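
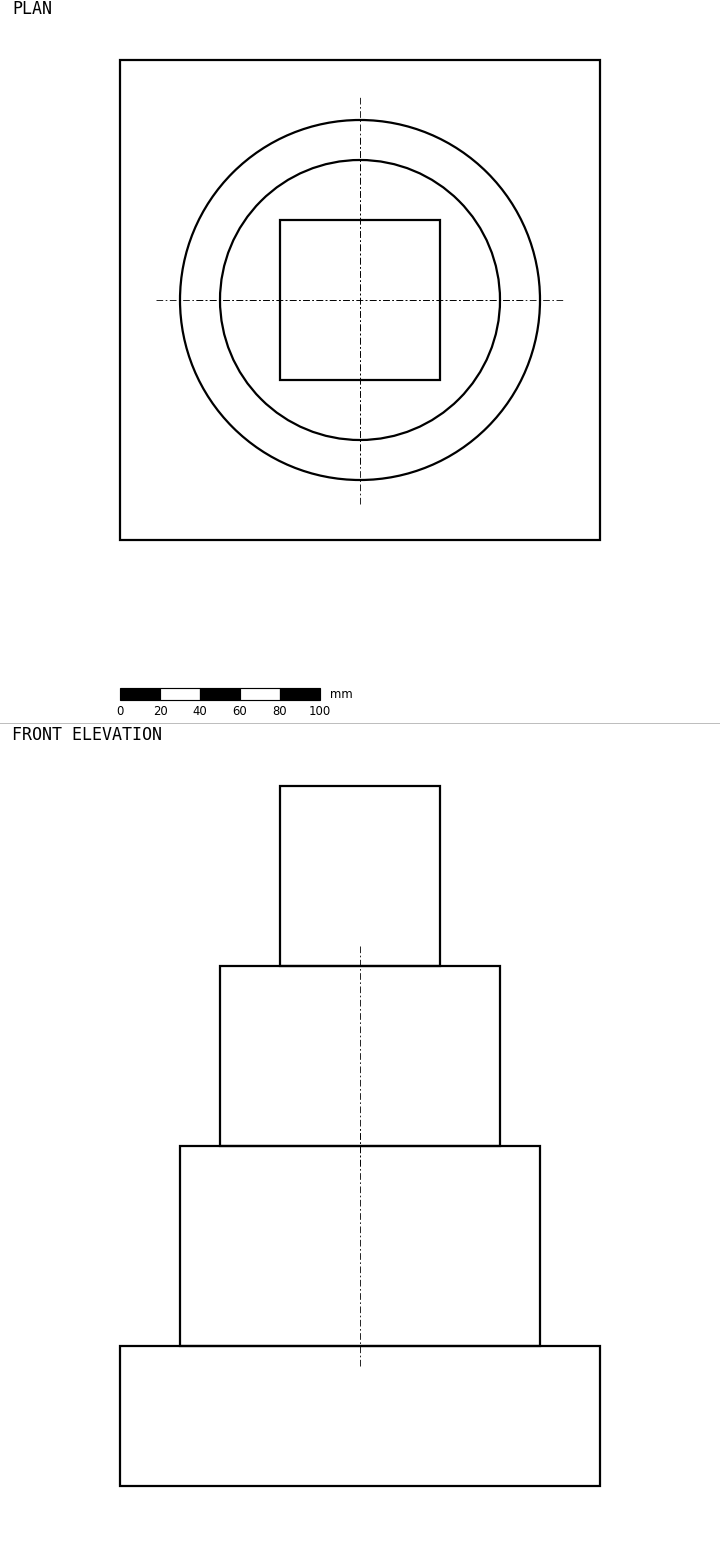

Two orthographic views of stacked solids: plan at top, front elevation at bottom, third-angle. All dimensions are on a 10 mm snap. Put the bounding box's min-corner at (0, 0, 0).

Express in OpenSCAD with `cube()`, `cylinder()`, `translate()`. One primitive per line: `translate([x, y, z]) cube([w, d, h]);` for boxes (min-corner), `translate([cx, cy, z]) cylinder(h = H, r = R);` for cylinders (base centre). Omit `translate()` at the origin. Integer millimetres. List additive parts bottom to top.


cube([240, 240, 70]);
translate([120, 120, 70]) cylinder(h = 100, r = 90);
translate([120, 120, 170]) cylinder(h = 90, r = 70);
translate([80, 80, 260]) cube([80, 80, 90]);


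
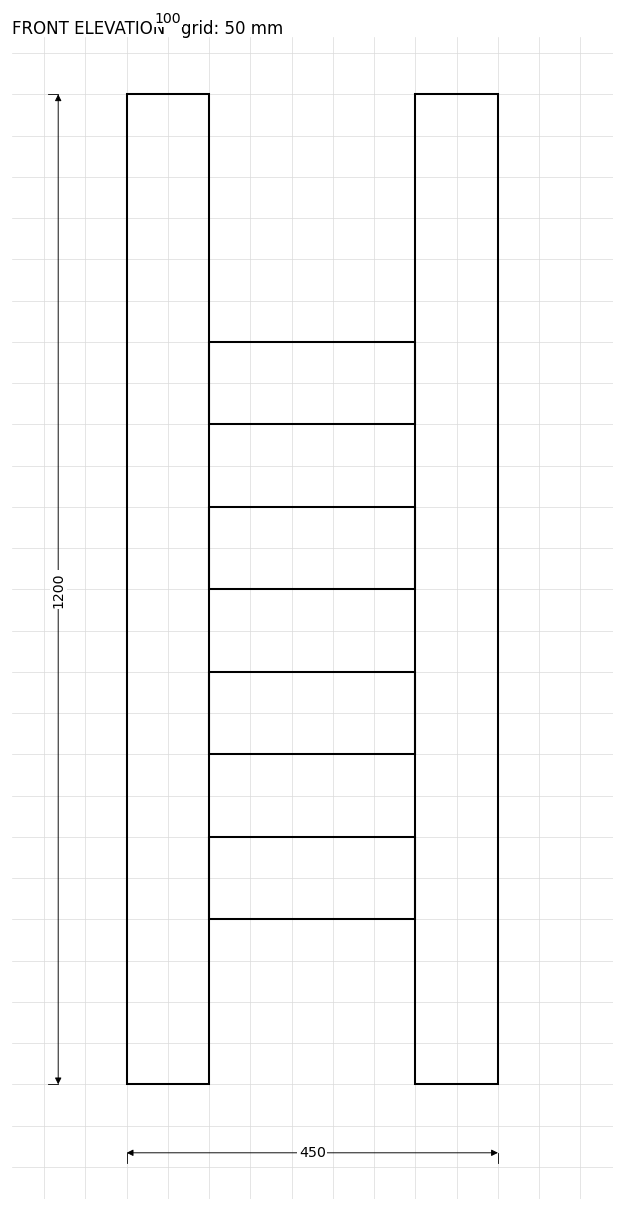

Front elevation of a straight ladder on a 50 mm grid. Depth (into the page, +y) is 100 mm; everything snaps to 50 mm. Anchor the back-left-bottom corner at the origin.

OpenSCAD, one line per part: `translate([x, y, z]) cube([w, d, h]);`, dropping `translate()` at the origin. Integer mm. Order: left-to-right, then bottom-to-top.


cube([100, 100, 1200]);
translate([100, 0, 200]) cube([250, 100, 100]);
translate([100, 0, 400]) cube([250, 100, 100]);
translate([100, 0, 600]) cube([250, 100, 100]);
translate([100, 0, 800]) cube([250, 100, 100]);
translate([350, 0, 0]) cube([100, 100, 1200]);


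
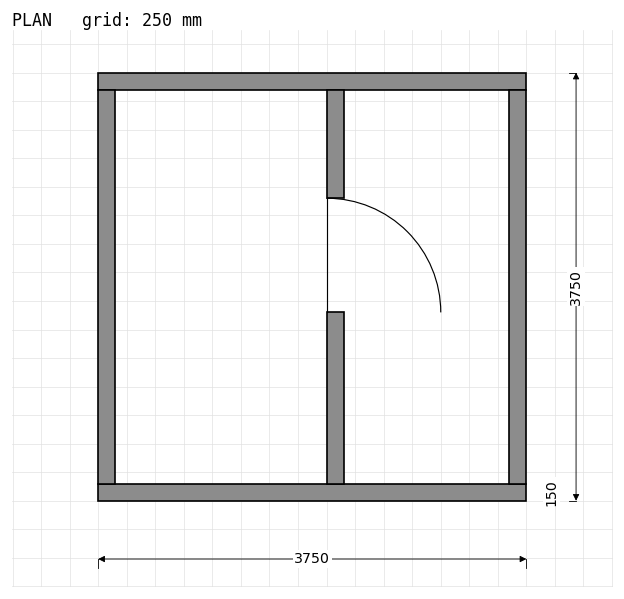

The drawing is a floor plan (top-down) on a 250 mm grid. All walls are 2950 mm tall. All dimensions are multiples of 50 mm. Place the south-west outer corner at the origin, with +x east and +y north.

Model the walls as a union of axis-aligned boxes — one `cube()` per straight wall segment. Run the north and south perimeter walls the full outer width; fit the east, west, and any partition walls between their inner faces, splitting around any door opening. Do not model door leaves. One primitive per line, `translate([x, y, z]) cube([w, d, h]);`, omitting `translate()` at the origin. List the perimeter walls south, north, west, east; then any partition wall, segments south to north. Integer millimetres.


cube([3750, 150, 2950]);
translate([0, 3600, 0]) cube([3750, 150, 2950]);
translate([0, 150, 0]) cube([150, 3450, 2950]);
translate([3600, 150, 0]) cube([150, 3450, 2950]);
translate([2000, 150, 0]) cube([150, 1500, 2950]);
translate([2000, 2650, 0]) cube([150, 950, 2950]);


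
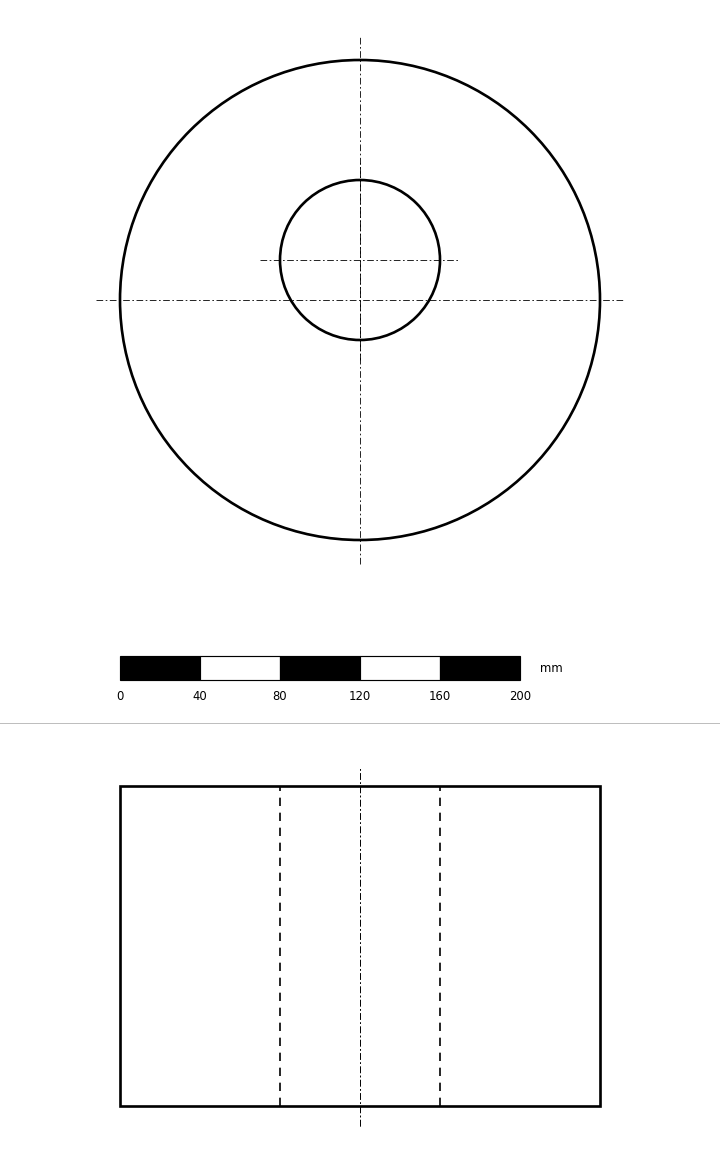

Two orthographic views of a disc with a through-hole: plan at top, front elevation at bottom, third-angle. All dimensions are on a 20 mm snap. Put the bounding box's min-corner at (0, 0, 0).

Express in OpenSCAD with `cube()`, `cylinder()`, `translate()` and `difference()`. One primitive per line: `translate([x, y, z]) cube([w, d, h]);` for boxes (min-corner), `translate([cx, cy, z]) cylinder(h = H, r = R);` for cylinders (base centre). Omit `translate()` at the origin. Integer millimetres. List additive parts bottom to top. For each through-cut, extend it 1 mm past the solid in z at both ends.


difference() {
  translate([120, 120, 0]) cylinder(h = 160, r = 120);
  translate([120, 140, -1]) cylinder(h = 162, r = 40);
}


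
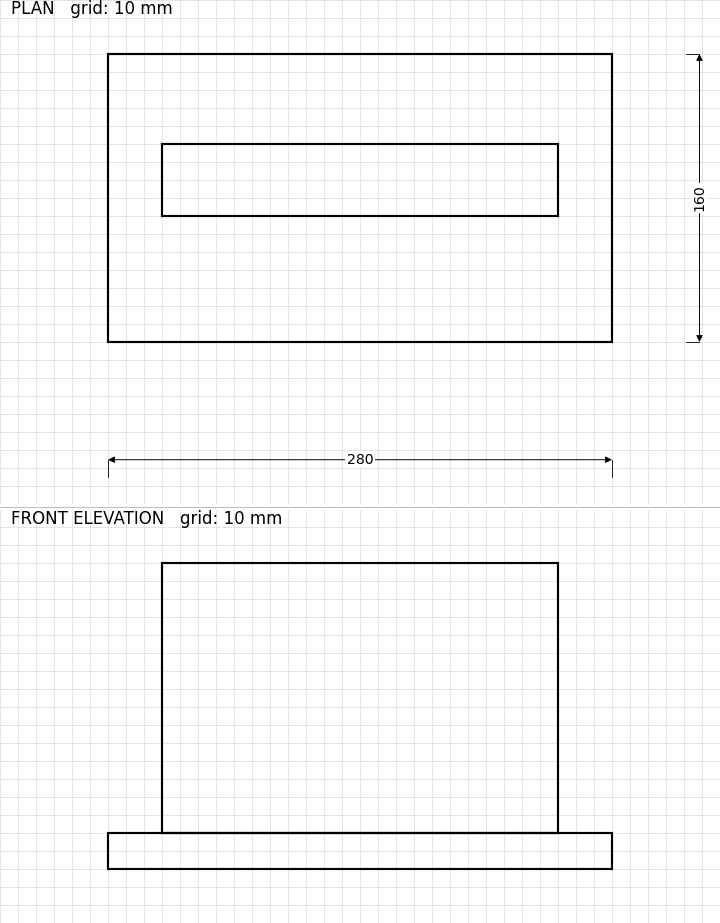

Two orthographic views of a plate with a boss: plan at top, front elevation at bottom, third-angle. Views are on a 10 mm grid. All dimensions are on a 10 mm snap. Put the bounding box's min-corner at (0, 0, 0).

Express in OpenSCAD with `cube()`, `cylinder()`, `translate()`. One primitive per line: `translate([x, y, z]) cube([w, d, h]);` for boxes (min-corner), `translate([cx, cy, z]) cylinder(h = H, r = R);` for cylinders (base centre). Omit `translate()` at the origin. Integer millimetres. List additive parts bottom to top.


cube([280, 160, 20]);
translate([30, 70, 20]) cube([220, 40, 150]);


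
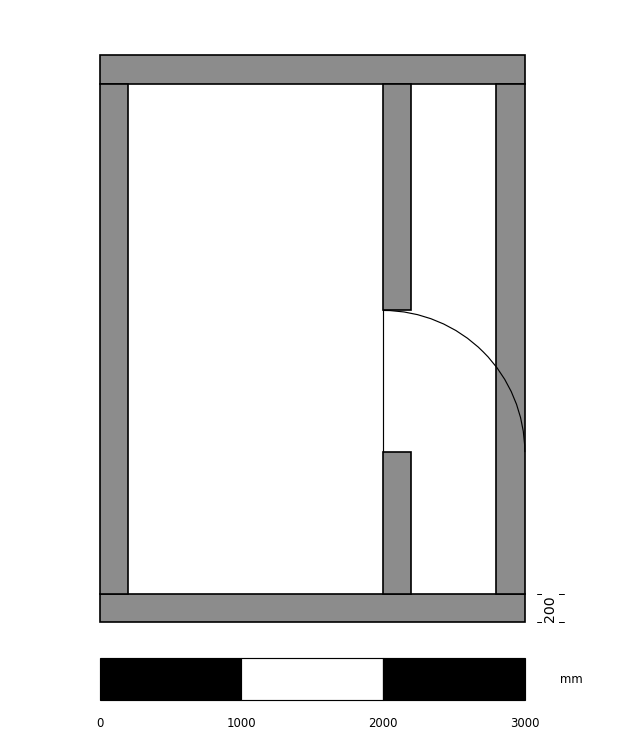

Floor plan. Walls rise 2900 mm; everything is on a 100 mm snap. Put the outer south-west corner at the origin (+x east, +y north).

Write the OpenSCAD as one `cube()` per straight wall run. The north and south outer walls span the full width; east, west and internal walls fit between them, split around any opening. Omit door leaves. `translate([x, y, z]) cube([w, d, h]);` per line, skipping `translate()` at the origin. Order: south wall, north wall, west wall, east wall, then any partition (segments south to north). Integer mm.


cube([3000, 200, 2900]);
translate([0, 3800, 0]) cube([3000, 200, 2900]);
translate([0, 200, 0]) cube([200, 3600, 2900]);
translate([2800, 200, 0]) cube([200, 3600, 2900]);
translate([2000, 200, 0]) cube([200, 1000, 2900]);
translate([2000, 2200, 0]) cube([200, 1600, 2900]);


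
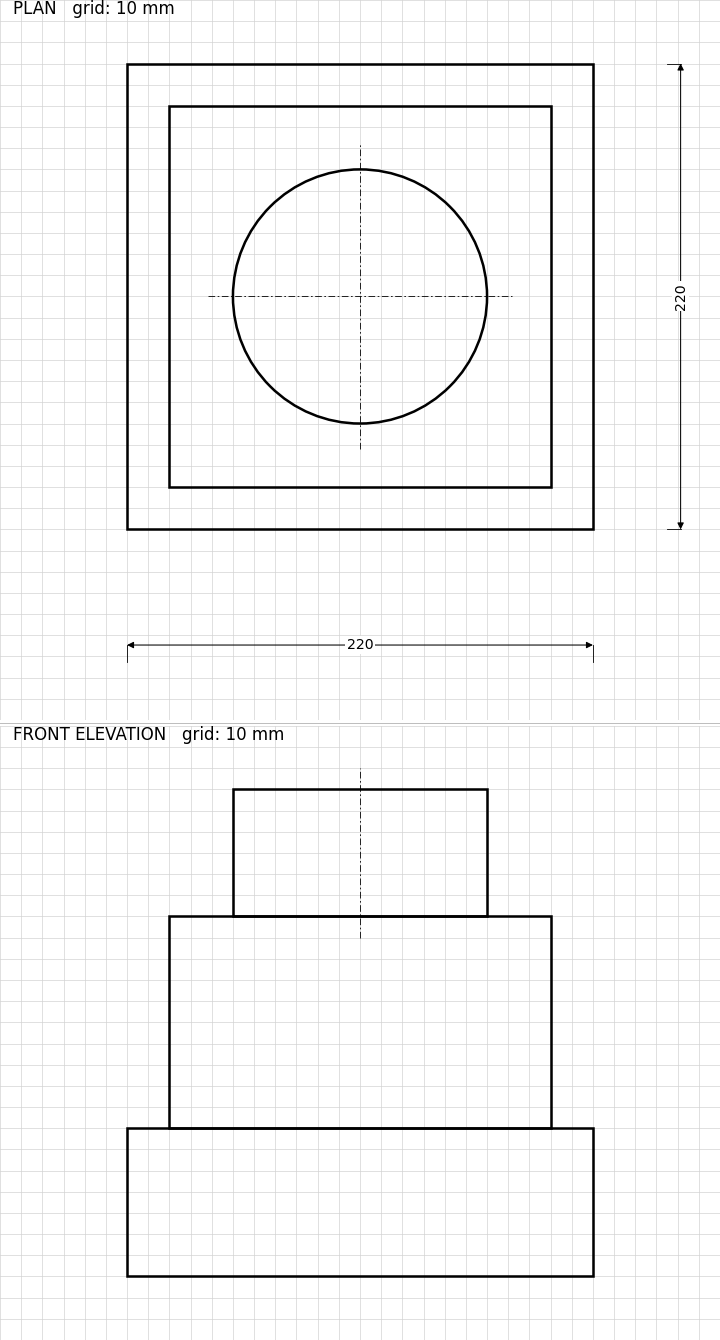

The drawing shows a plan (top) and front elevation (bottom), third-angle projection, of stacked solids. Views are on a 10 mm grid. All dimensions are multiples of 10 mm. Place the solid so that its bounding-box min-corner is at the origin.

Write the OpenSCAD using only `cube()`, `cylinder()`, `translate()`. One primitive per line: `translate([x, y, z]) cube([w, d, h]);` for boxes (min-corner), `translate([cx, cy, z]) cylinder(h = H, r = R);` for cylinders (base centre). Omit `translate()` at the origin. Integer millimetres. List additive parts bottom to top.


cube([220, 220, 70]);
translate([20, 20, 70]) cube([180, 180, 100]);
translate([110, 110, 170]) cylinder(h = 60, r = 60);


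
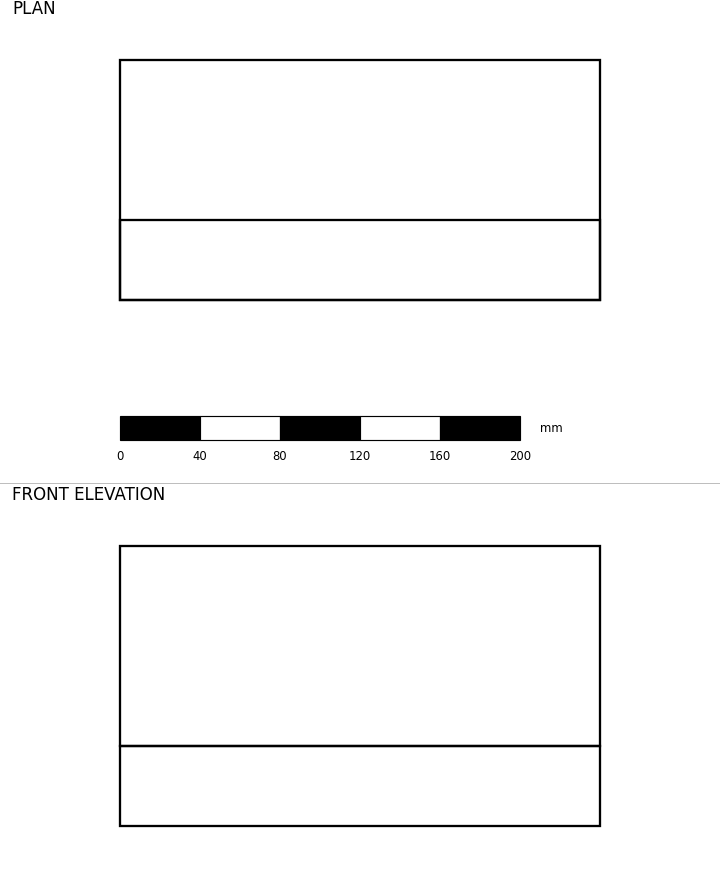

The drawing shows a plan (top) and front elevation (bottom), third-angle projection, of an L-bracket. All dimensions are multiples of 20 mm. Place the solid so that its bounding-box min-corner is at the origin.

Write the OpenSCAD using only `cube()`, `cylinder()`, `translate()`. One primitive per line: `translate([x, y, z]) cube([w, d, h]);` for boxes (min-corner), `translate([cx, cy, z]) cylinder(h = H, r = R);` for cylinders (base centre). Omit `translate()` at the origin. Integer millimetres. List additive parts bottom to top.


cube([240, 120, 40]);
translate([0, 0, 40]) cube([240, 40, 100]);


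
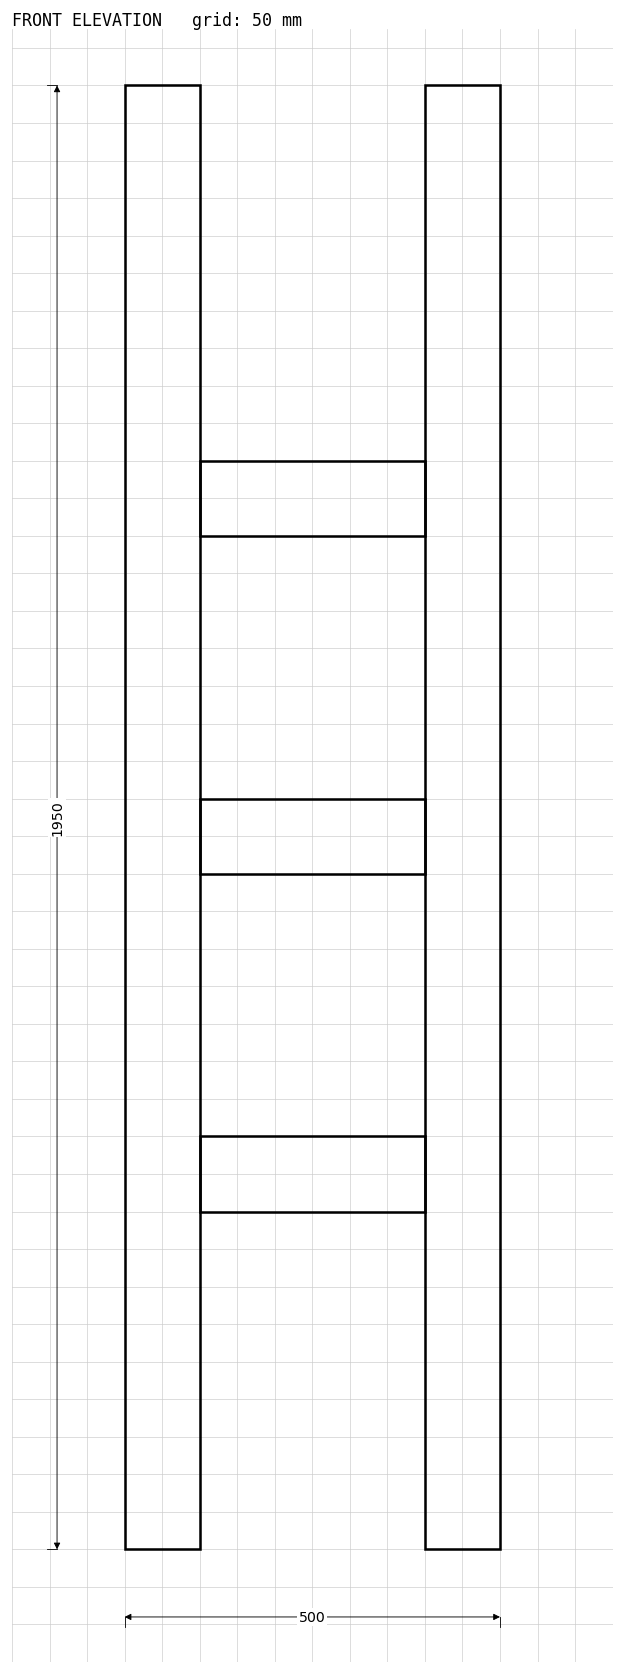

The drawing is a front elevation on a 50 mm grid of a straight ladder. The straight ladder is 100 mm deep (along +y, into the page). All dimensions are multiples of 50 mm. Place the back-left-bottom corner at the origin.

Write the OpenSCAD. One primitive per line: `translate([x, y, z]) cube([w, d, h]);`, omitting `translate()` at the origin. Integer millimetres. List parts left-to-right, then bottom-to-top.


cube([100, 100, 1950]);
translate([100, 0, 450]) cube([300, 100, 100]);
translate([100, 0, 900]) cube([300, 100, 100]);
translate([100, 0, 1350]) cube([300, 100, 100]);
translate([400, 0, 0]) cube([100, 100, 1950]);


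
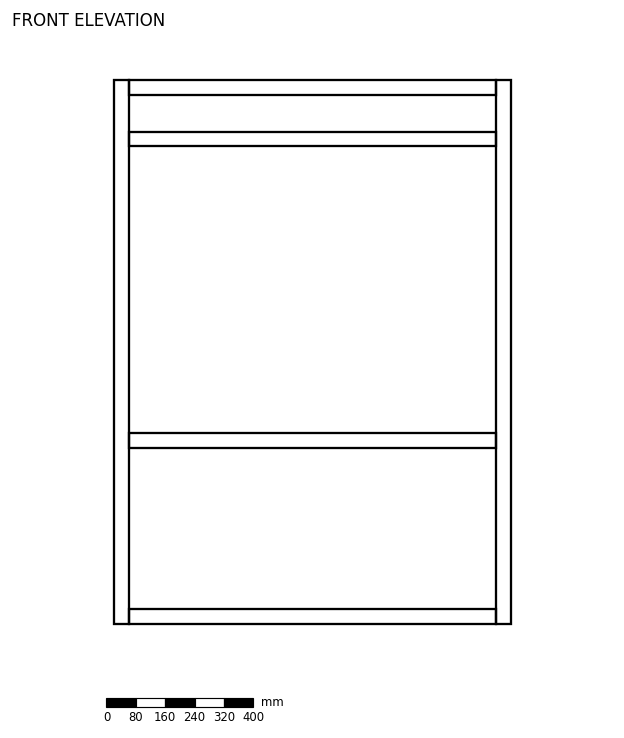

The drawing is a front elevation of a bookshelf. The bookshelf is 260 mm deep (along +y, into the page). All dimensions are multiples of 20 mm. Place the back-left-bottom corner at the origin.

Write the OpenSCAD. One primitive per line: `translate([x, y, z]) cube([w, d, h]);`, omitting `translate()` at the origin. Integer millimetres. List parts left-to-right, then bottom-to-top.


cube([40, 260, 1480]);
translate([40, 0, 0]) cube([1000, 260, 40]);
translate([40, 0, 480]) cube([1000, 260, 40]);
translate([40, 0, 1300]) cube([1000, 260, 40]);
translate([40, 0, 1440]) cube([1000, 260, 40]);
translate([1040, 0, 0]) cube([40, 260, 1480]);


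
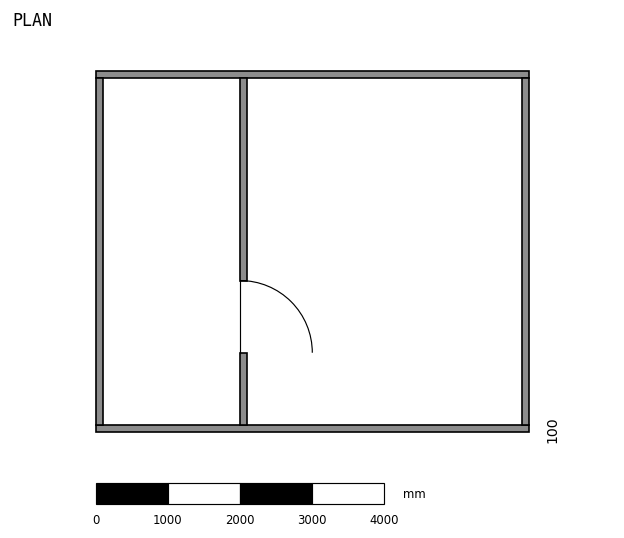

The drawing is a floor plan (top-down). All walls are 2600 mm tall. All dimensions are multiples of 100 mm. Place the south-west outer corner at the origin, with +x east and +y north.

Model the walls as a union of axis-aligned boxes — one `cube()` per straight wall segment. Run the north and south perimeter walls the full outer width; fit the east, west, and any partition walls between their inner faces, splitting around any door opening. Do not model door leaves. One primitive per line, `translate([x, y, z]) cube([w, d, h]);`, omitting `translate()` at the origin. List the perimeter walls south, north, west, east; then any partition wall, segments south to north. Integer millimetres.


cube([6000, 100, 2600]);
translate([0, 4900, 0]) cube([6000, 100, 2600]);
translate([0, 100, 0]) cube([100, 4800, 2600]);
translate([5900, 100, 0]) cube([100, 4800, 2600]);
translate([2000, 100, 0]) cube([100, 1000, 2600]);
translate([2000, 2100, 0]) cube([100, 2800, 2600]);


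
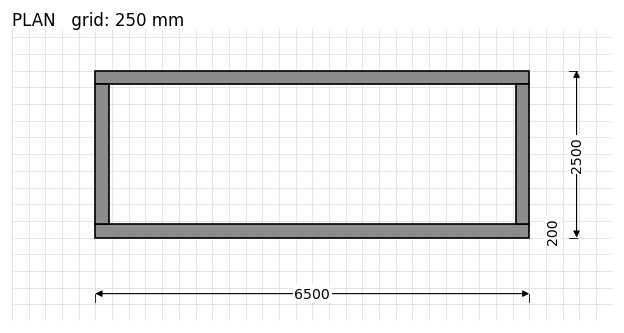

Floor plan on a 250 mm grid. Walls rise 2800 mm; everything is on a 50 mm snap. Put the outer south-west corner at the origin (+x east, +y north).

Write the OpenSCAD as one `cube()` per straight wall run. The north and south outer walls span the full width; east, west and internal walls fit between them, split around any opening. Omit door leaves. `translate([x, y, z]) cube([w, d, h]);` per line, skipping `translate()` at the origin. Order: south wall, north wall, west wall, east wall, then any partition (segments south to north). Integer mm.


cube([6500, 200, 2800]);
translate([0, 2300, 0]) cube([6500, 200, 2800]);
translate([0, 200, 0]) cube([200, 2100, 2800]);
translate([6300, 200, 0]) cube([200, 2100, 2800]);


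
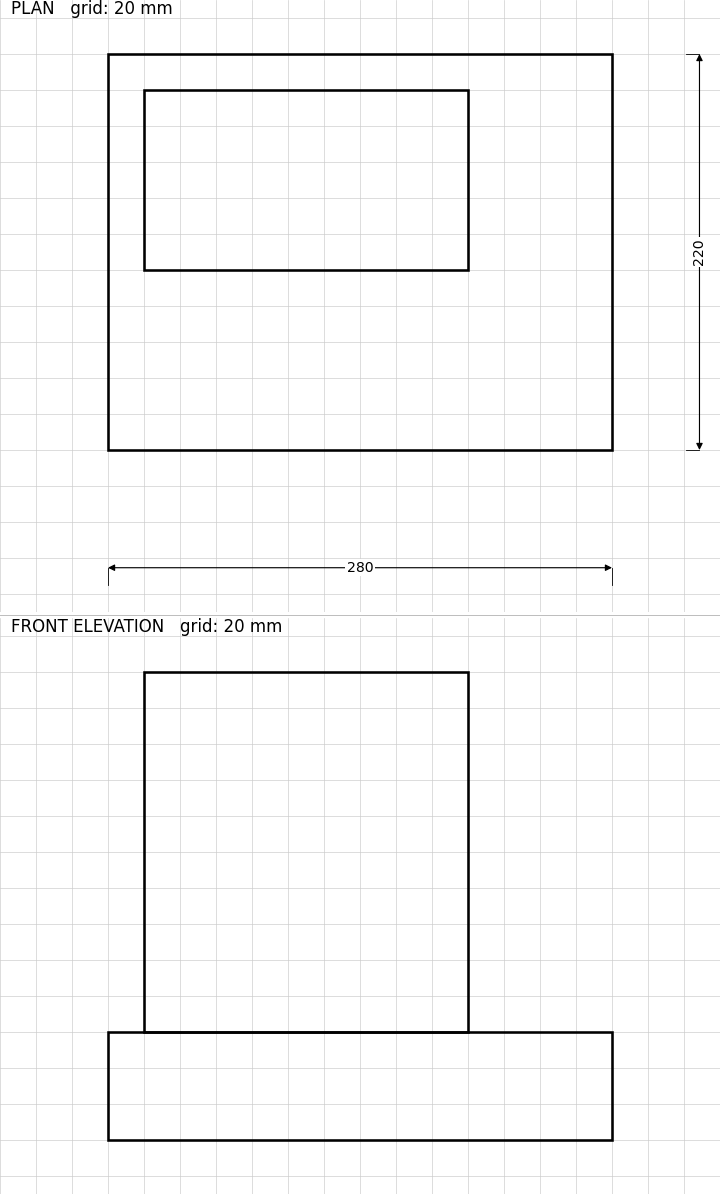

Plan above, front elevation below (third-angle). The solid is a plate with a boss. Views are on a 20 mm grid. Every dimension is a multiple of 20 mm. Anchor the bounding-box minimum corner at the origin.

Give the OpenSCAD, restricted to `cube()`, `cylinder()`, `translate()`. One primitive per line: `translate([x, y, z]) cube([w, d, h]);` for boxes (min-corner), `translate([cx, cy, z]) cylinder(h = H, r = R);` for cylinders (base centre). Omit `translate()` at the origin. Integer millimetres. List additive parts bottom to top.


cube([280, 220, 60]);
translate([20, 100, 60]) cube([180, 100, 200]);


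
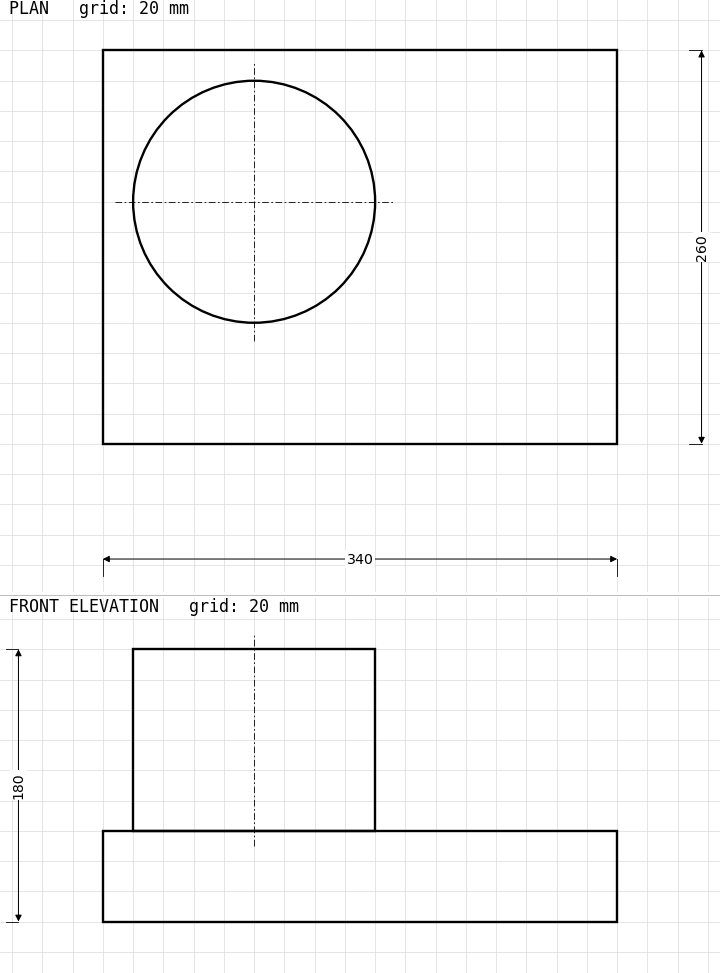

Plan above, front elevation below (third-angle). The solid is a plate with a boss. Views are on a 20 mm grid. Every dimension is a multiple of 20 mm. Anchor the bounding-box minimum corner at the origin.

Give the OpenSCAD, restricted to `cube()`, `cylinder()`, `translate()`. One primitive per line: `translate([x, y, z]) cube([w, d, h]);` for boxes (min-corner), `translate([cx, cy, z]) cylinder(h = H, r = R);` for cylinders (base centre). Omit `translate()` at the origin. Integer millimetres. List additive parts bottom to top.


cube([340, 260, 60]);
translate([100, 160, 60]) cylinder(h = 120, r = 80);


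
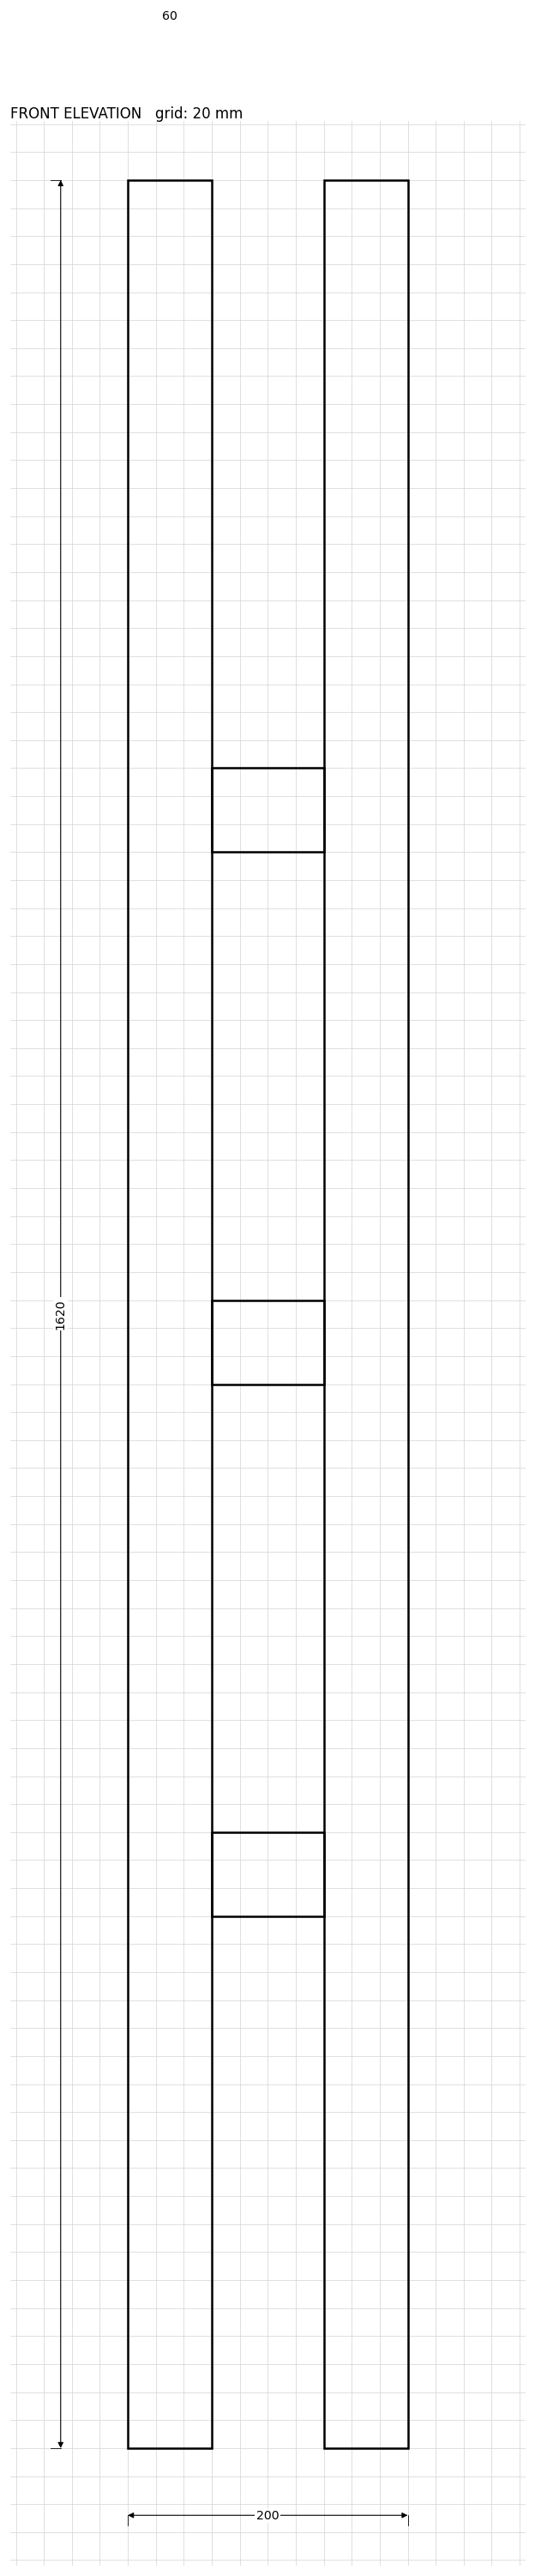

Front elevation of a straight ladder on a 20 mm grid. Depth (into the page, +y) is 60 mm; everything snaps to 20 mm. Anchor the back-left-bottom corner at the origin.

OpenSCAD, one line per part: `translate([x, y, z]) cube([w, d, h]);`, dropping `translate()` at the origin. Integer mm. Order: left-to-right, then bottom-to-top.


cube([60, 60, 1620]);
translate([60, 0, 380]) cube([80, 60, 60]);
translate([60, 0, 760]) cube([80, 60, 60]);
translate([60, 0, 1140]) cube([80, 60, 60]);
translate([140, 0, 0]) cube([60, 60, 1620]);


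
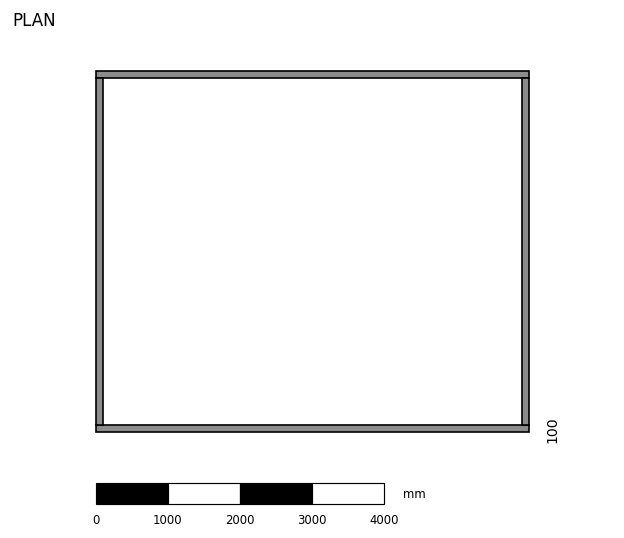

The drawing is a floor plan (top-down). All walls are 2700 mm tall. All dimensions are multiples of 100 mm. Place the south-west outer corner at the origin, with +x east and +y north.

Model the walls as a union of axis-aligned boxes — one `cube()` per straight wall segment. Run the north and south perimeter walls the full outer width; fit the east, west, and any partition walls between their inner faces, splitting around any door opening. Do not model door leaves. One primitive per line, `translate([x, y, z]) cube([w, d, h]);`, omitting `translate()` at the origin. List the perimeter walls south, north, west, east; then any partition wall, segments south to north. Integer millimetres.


cube([6000, 100, 2700]);
translate([0, 4900, 0]) cube([6000, 100, 2700]);
translate([0, 100, 0]) cube([100, 4800, 2700]);
translate([5900, 100, 0]) cube([100, 4800, 2700]);


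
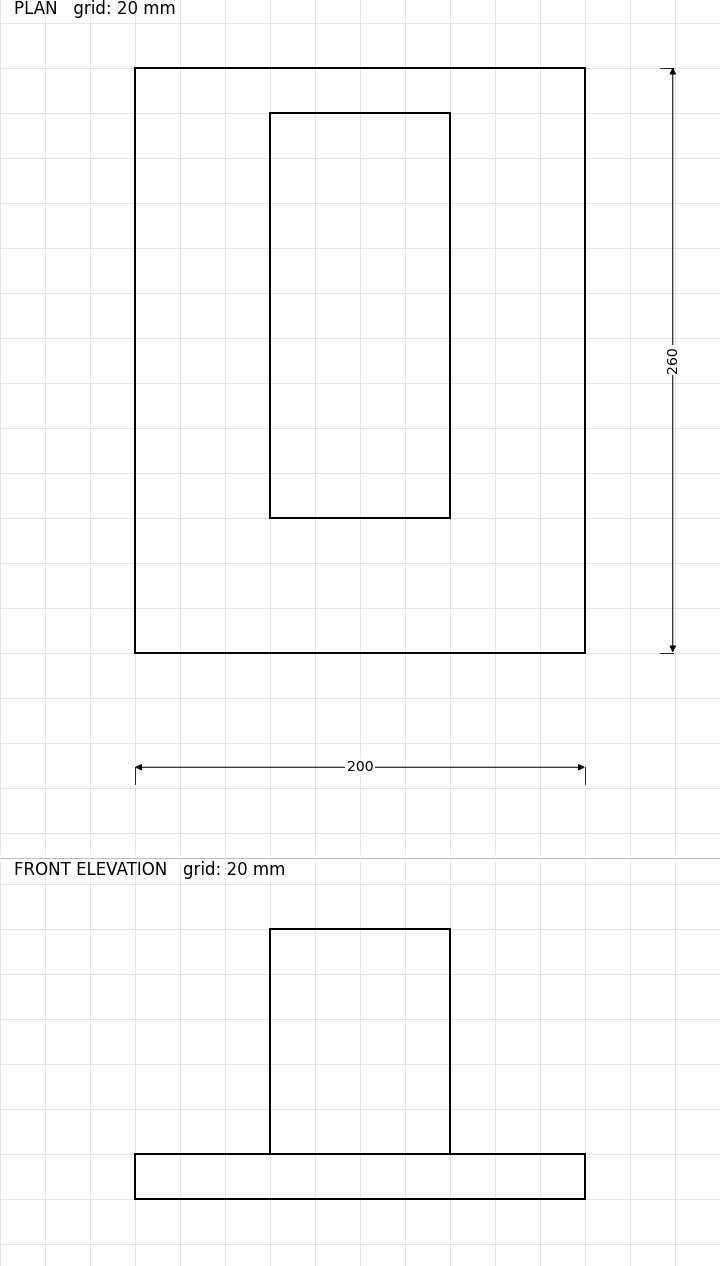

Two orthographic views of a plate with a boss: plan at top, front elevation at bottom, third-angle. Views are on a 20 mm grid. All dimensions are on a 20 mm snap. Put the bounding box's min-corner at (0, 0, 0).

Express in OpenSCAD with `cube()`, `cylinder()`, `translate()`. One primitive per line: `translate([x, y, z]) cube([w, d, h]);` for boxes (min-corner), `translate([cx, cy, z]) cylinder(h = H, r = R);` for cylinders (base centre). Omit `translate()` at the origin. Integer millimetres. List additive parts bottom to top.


cube([200, 260, 20]);
translate([60, 60, 20]) cube([80, 180, 100]);


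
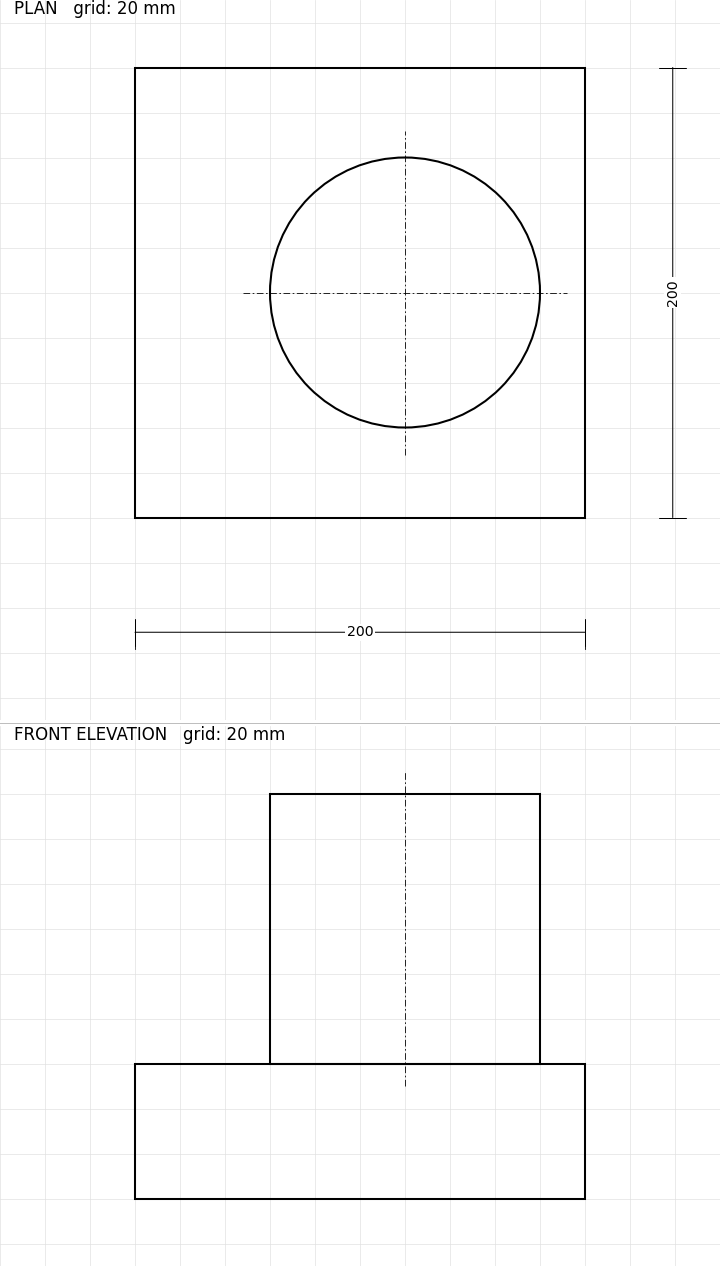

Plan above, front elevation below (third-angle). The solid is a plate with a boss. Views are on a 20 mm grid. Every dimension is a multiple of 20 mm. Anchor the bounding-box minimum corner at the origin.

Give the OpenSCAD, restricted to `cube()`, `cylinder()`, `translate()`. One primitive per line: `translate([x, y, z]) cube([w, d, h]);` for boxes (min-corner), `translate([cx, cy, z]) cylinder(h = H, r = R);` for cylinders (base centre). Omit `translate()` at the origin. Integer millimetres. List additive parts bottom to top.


cube([200, 200, 60]);
translate([120, 100, 60]) cylinder(h = 120, r = 60);


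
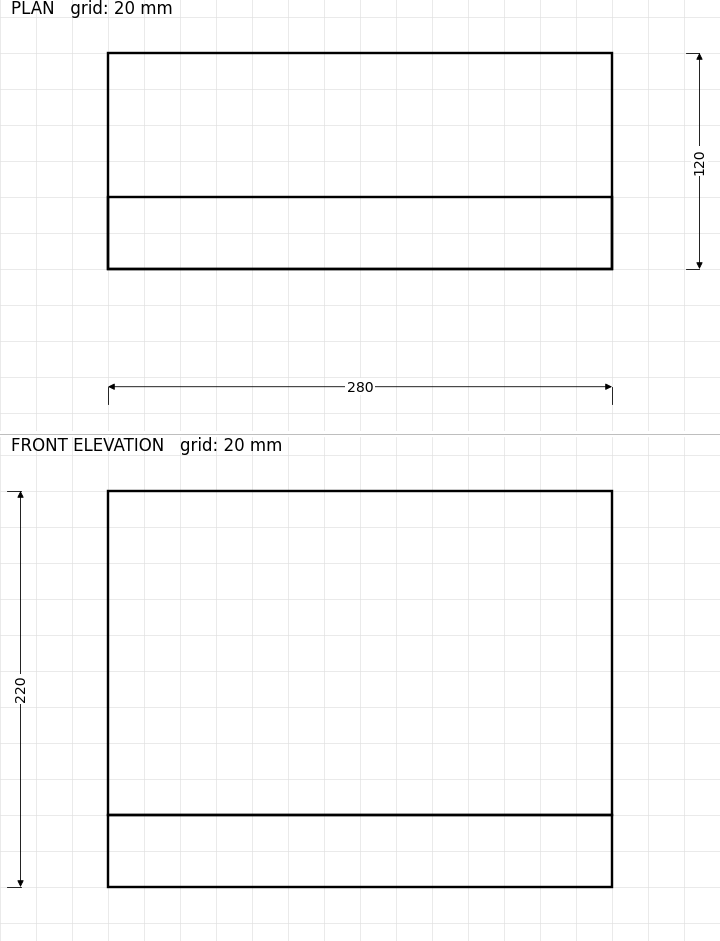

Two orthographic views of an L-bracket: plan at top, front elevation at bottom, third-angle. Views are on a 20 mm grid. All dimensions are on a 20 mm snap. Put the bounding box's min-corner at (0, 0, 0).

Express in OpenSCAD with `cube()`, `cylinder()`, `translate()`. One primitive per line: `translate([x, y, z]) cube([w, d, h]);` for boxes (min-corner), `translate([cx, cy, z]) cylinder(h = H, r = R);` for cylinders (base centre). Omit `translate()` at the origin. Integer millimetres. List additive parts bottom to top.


cube([280, 120, 40]);
translate([0, 0, 40]) cube([280, 40, 180]);


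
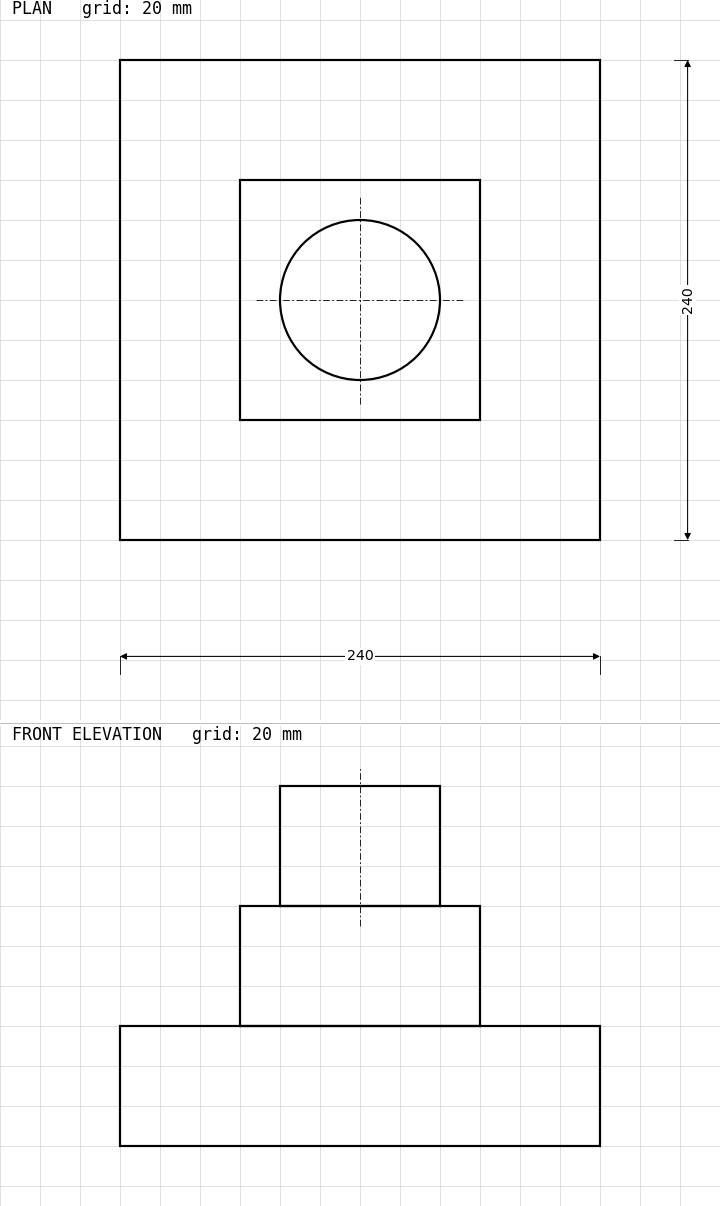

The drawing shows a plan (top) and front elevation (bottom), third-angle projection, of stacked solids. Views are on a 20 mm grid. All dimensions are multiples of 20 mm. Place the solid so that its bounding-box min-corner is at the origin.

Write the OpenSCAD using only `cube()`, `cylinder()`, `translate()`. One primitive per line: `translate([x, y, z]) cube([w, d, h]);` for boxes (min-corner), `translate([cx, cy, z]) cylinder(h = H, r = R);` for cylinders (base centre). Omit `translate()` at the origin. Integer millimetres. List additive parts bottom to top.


cube([240, 240, 60]);
translate([60, 60, 60]) cube([120, 120, 60]);
translate([120, 120, 120]) cylinder(h = 60, r = 40);


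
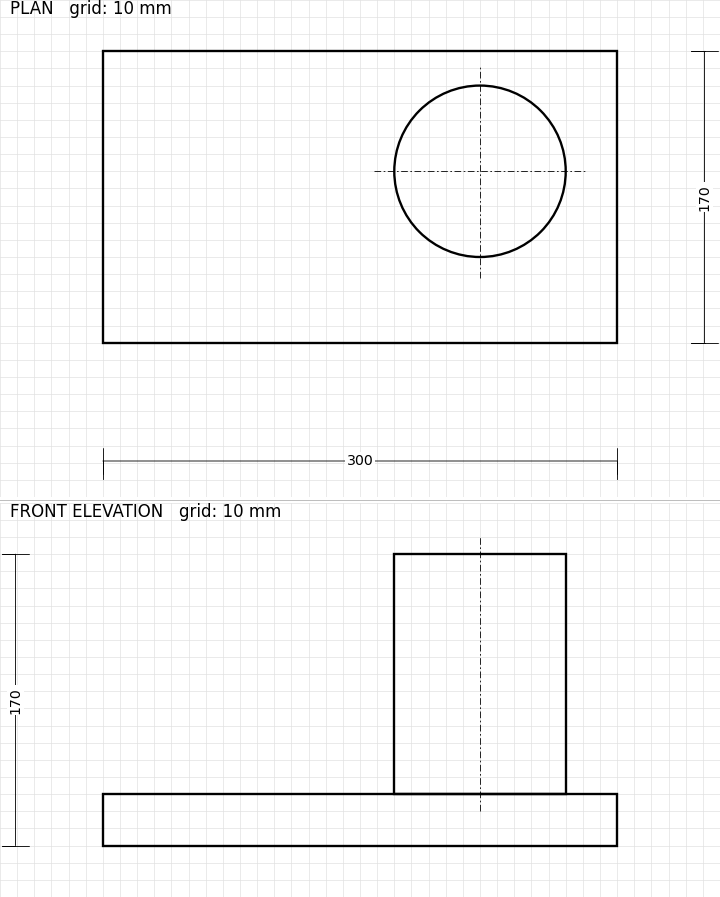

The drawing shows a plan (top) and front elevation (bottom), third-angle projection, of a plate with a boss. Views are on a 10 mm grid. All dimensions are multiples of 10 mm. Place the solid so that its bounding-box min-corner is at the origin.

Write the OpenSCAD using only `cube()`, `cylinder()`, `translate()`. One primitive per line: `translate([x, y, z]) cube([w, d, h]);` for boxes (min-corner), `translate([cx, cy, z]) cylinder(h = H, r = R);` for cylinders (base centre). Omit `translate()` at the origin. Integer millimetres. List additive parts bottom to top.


cube([300, 170, 30]);
translate([220, 100, 30]) cylinder(h = 140, r = 50);


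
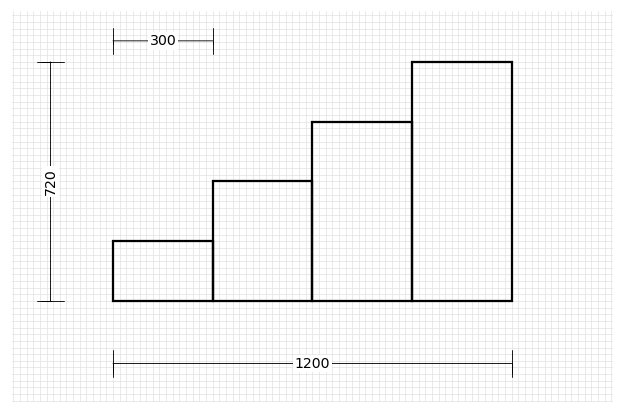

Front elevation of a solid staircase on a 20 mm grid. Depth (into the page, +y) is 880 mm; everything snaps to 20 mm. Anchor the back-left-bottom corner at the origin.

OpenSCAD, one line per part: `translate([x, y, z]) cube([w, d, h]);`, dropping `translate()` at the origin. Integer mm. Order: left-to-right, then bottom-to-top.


cube([300, 880, 180]);
translate([300, 0, 0]) cube([300, 880, 360]);
translate([600, 0, 0]) cube([300, 880, 540]);
translate([900, 0, 0]) cube([300, 880, 720]);


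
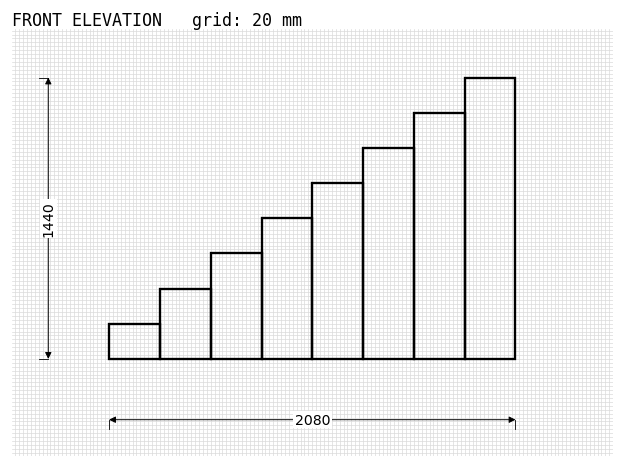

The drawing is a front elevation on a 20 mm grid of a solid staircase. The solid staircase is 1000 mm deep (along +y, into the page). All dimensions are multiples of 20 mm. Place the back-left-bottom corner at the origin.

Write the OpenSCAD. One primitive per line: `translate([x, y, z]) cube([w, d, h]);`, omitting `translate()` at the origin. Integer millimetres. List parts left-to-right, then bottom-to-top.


cube([260, 1000, 180]);
translate([260, 0, 0]) cube([260, 1000, 360]);
translate([520, 0, 0]) cube([260, 1000, 540]);
translate([780, 0, 0]) cube([260, 1000, 720]);
translate([1040, 0, 0]) cube([260, 1000, 900]);
translate([1300, 0, 0]) cube([260, 1000, 1080]);
translate([1560, 0, 0]) cube([260, 1000, 1260]);
translate([1820, 0, 0]) cube([260, 1000, 1440]);


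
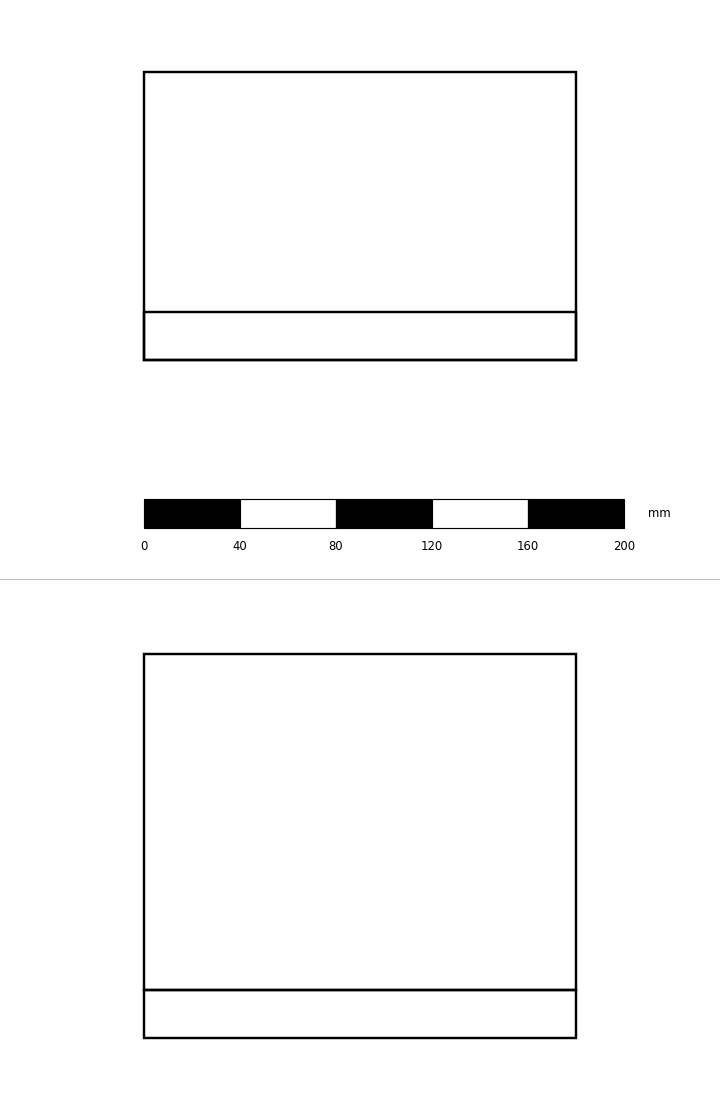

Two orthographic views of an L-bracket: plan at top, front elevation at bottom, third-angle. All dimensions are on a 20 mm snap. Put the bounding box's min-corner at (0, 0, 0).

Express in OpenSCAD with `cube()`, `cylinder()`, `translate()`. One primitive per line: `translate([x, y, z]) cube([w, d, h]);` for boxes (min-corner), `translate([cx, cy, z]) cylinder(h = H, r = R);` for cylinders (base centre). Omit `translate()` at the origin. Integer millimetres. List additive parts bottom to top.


cube([180, 120, 20]);
translate([0, 0, 20]) cube([180, 20, 140]);


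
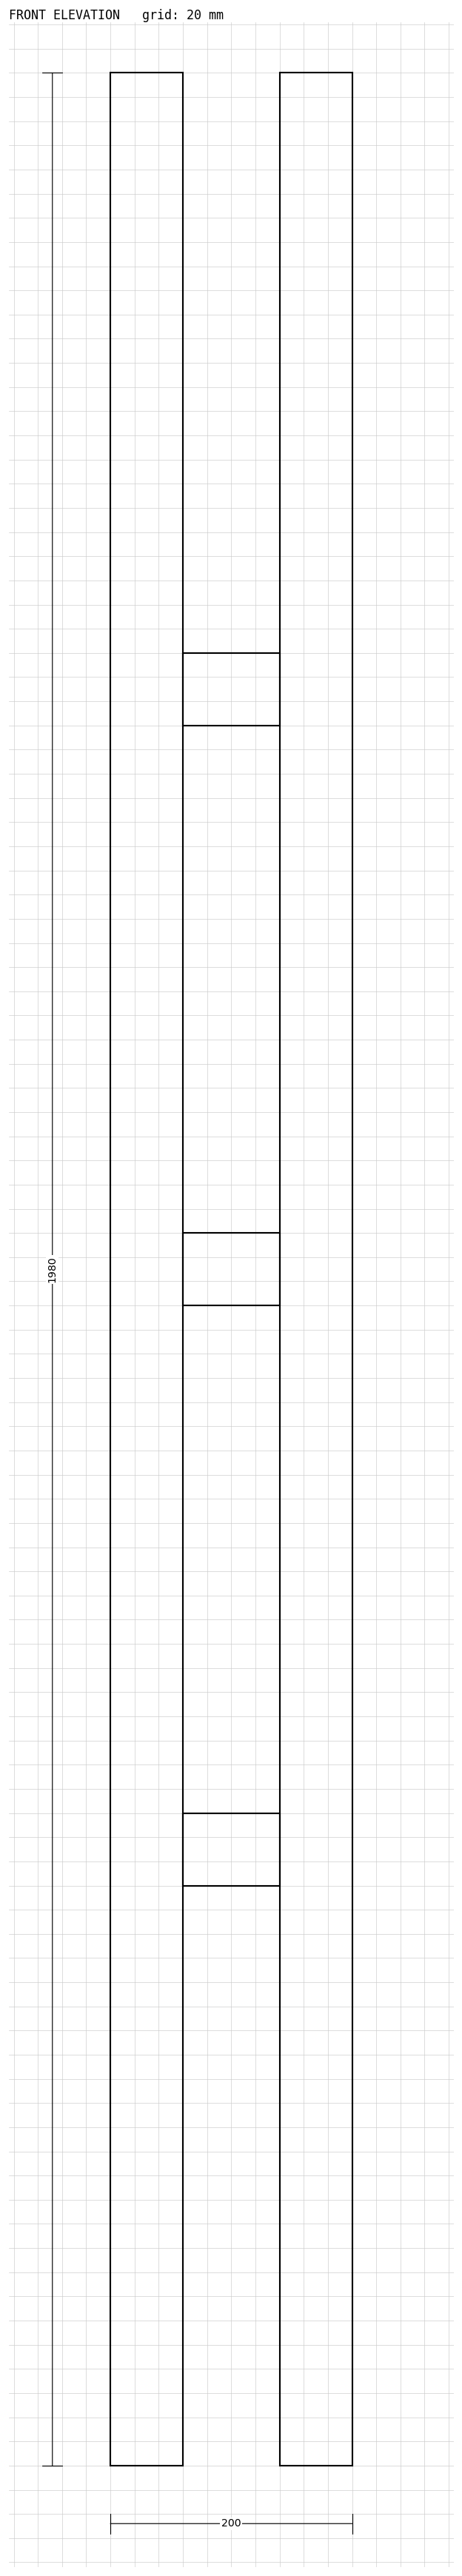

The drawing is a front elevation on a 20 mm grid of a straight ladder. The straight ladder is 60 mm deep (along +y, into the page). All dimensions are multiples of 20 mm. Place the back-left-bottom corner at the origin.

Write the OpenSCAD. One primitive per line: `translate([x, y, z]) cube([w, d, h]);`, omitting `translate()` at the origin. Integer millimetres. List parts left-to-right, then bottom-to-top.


cube([60, 60, 1980]);
translate([60, 0, 480]) cube([80, 60, 60]);
translate([60, 0, 960]) cube([80, 60, 60]);
translate([60, 0, 1440]) cube([80, 60, 60]);
translate([140, 0, 0]) cube([60, 60, 1980]);


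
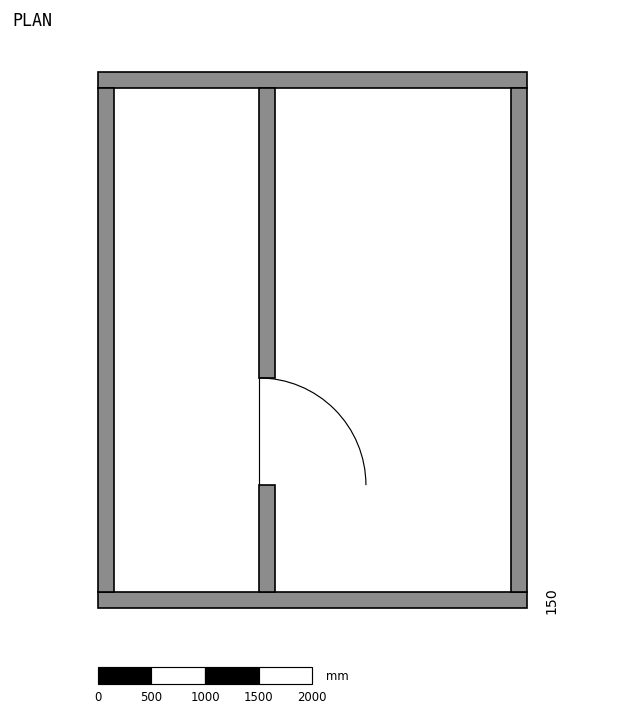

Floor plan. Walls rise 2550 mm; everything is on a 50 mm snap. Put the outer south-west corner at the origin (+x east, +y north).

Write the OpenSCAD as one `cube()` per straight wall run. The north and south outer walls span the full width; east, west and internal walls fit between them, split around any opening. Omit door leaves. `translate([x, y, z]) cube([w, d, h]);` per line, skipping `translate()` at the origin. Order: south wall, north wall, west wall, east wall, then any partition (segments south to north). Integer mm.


cube([4000, 150, 2550]);
translate([0, 4850, 0]) cube([4000, 150, 2550]);
translate([0, 150, 0]) cube([150, 4700, 2550]);
translate([3850, 150, 0]) cube([150, 4700, 2550]);
translate([1500, 150, 0]) cube([150, 1000, 2550]);
translate([1500, 2150, 0]) cube([150, 2700, 2550]);


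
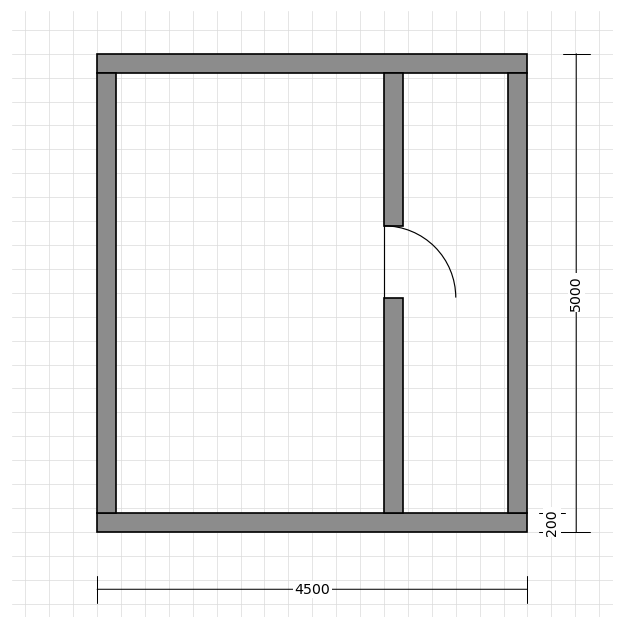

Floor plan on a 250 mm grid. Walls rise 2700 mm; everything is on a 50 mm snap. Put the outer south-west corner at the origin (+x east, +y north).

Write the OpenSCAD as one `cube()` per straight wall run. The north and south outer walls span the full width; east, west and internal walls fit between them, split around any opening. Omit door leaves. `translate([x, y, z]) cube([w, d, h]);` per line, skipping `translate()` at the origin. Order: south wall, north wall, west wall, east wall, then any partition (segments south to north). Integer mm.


cube([4500, 200, 2700]);
translate([0, 4800, 0]) cube([4500, 200, 2700]);
translate([0, 200, 0]) cube([200, 4600, 2700]);
translate([4300, 200, 0]) cube([200, 4600, 2700]);
translate([3000, 200, 0]) cube([200, 2250, 2700]);
translate([3000, 3200, 0]) cube([200, 1600, 2700]);


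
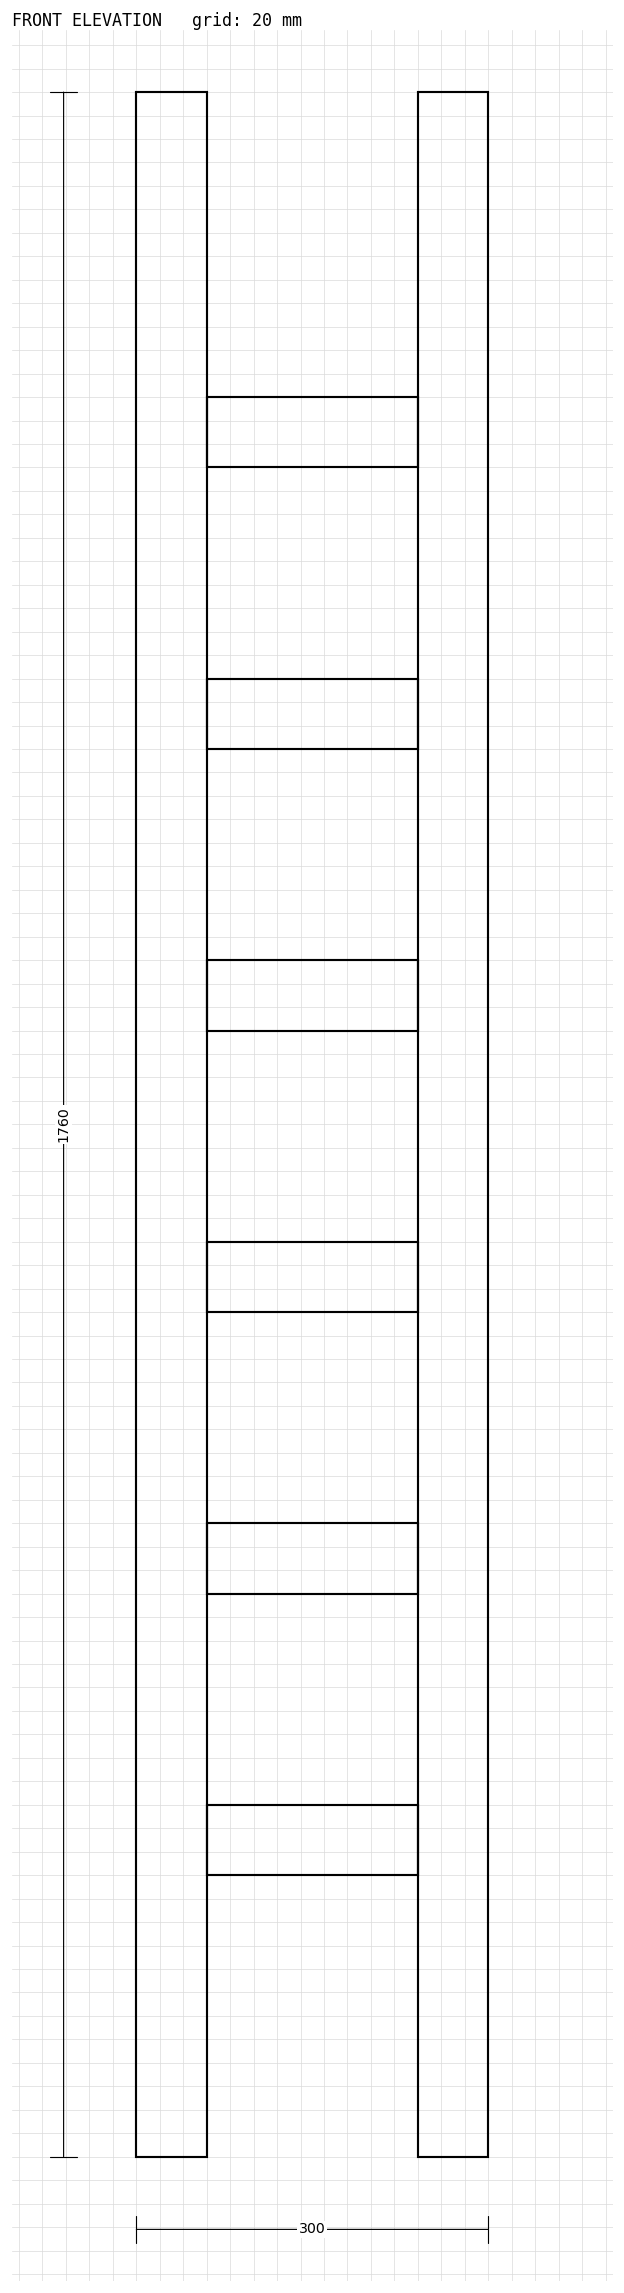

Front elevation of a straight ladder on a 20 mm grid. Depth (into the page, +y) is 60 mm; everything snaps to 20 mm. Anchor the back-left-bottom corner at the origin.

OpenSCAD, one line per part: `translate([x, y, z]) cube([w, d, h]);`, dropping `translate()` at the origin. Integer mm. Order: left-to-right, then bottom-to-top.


cube([60, 60, 1760]);
translate([60, 0, 240]) cube([180, 60, 60]);
translate([60, 0, 480]) cube([180, 60, 60]);
translate([60, 0, 720]) cube([180, 60, 60]);
translate([60, 0, 960]) cube([180, 60, 60]);
translate([60, 0, 1200]) cube([180, 60, 60]);
translate([60, 0, 1440]) cube([180, 60, 60]);
translate([240, 0, 0]) cube([60, 60, 1760]);


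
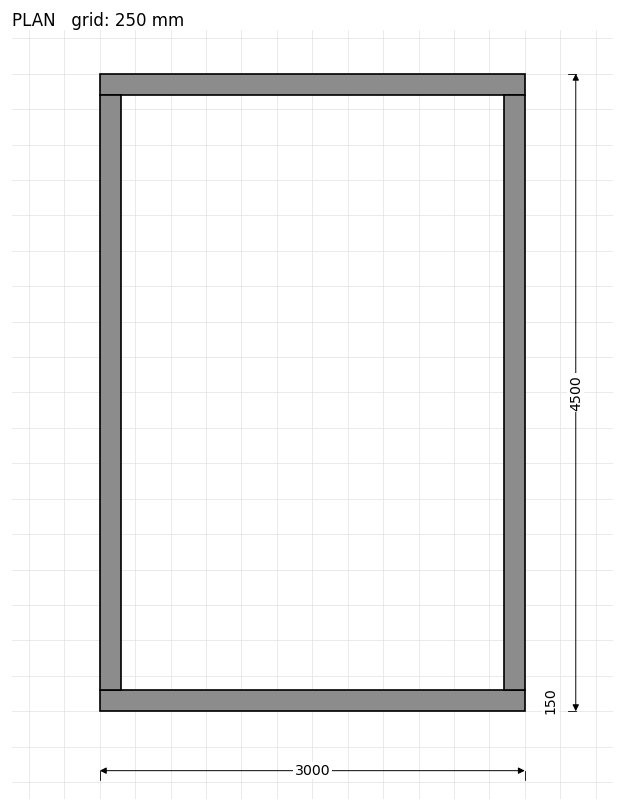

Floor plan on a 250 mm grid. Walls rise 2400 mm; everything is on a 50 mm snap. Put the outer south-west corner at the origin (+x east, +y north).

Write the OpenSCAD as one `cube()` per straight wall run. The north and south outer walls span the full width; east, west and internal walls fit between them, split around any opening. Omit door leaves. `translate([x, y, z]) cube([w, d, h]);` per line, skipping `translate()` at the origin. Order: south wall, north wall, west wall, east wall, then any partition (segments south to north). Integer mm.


cube([3000, 150, 2400]);
translate([0, 4350, 0]) cube([3000, 150, 2400]);
translate([0, 150, 0]) cube([150, 4200, 2400]);
translate([2850, 150, 0]) cube([150, 4200, 2400]);


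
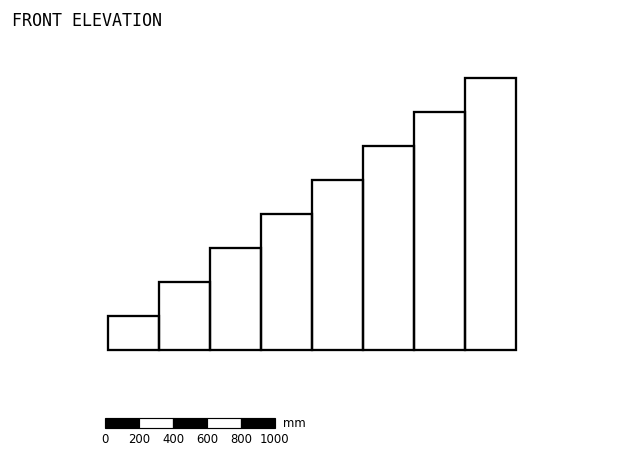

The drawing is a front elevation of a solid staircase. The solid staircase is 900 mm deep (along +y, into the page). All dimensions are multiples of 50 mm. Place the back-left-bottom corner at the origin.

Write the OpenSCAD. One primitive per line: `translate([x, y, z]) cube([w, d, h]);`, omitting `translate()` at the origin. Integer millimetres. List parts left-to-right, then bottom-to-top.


cube([300, 900, 200]);
translate([300, 0, 0]) cube([300, 900, 400]);
translate([600, 0, 0]) cube([300, 900, 600]);
translate([900, 0, 0]) cube([300, 900, 800]);
translate([1200, 0, 0]) cube([300, 900, 1000]);
translate([1500, 0, 0]) cube([300, 900, 1200]);
translate([1800, 0, 0]) cube([300, 900, 1400]);
translate([2100, 0, 0]) cube([300, 900, 1600]);


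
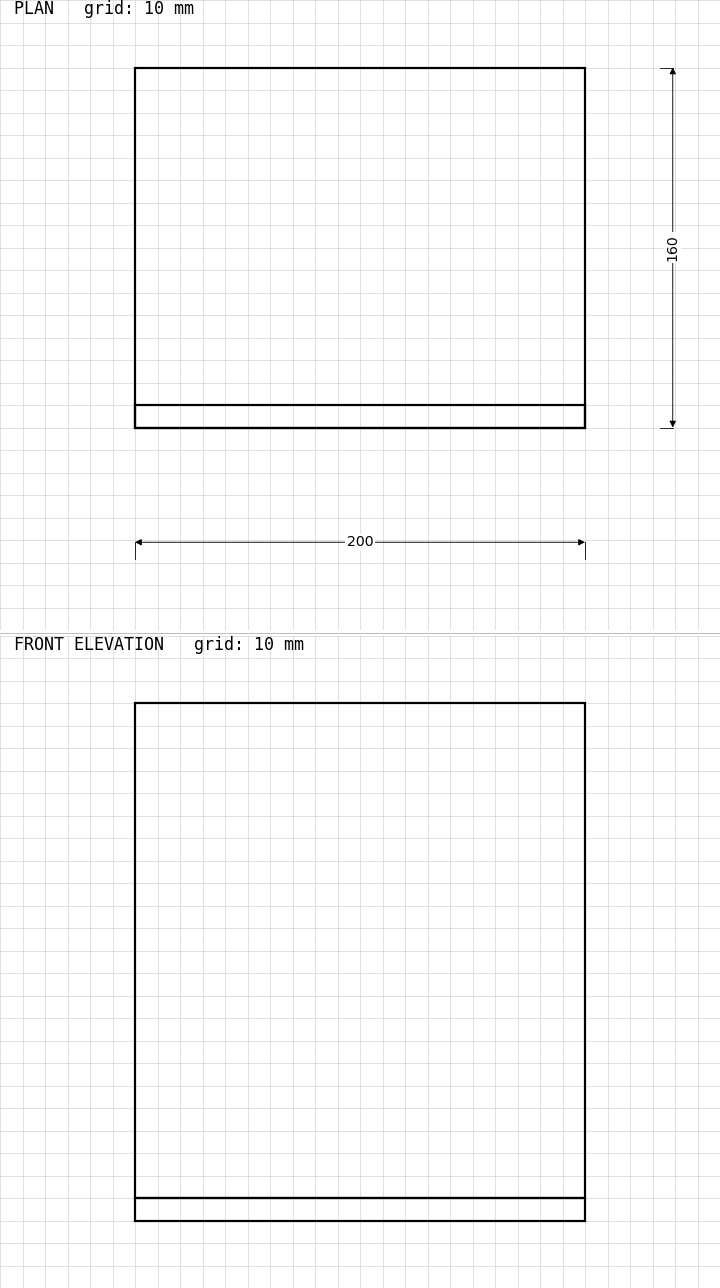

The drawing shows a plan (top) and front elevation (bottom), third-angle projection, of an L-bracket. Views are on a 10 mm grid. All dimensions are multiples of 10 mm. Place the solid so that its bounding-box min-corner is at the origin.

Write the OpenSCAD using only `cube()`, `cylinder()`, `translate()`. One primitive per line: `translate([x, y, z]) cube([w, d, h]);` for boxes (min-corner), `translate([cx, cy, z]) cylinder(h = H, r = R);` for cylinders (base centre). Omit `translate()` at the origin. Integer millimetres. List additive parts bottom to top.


cube([200, 160, 10]);
translate([0, 0, 10]) cube([200, 10, 220]);


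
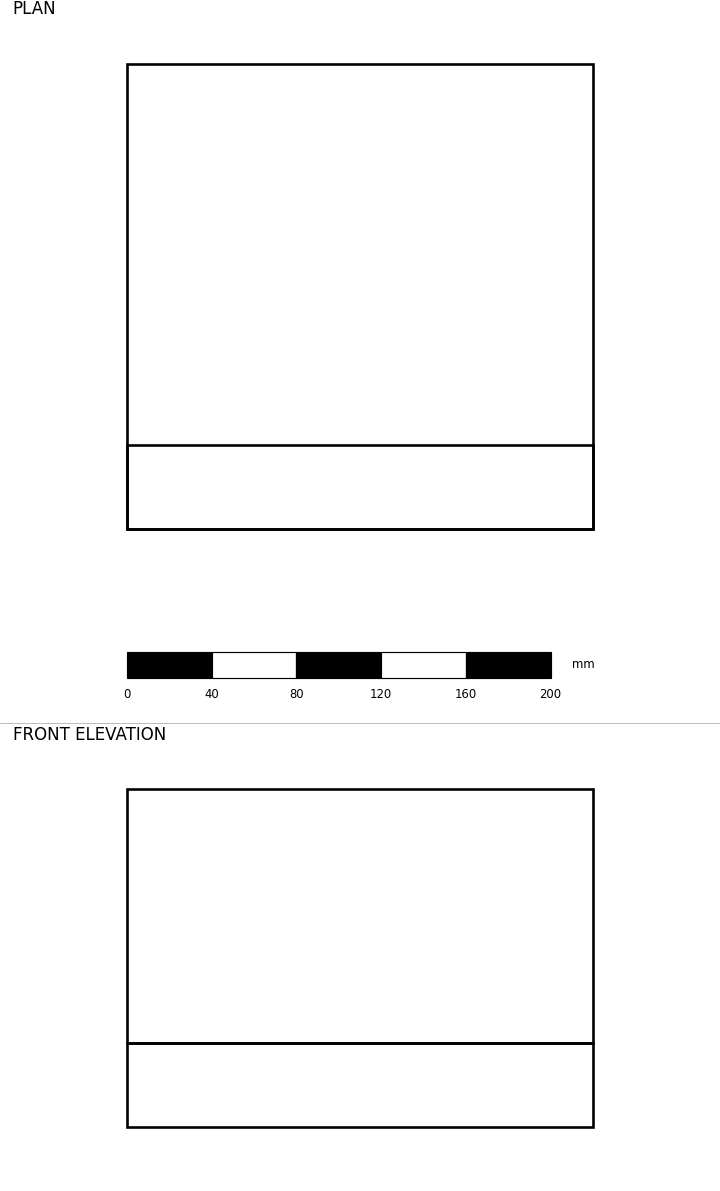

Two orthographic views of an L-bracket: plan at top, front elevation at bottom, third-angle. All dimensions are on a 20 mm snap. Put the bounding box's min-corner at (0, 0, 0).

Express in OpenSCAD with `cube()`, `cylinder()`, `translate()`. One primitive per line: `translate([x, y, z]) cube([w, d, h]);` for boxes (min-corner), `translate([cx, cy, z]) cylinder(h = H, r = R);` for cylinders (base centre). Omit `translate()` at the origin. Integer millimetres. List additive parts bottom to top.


cube([220, 220, 40]);
translate([0, 0, 40]) cube([220, 40, 120]);


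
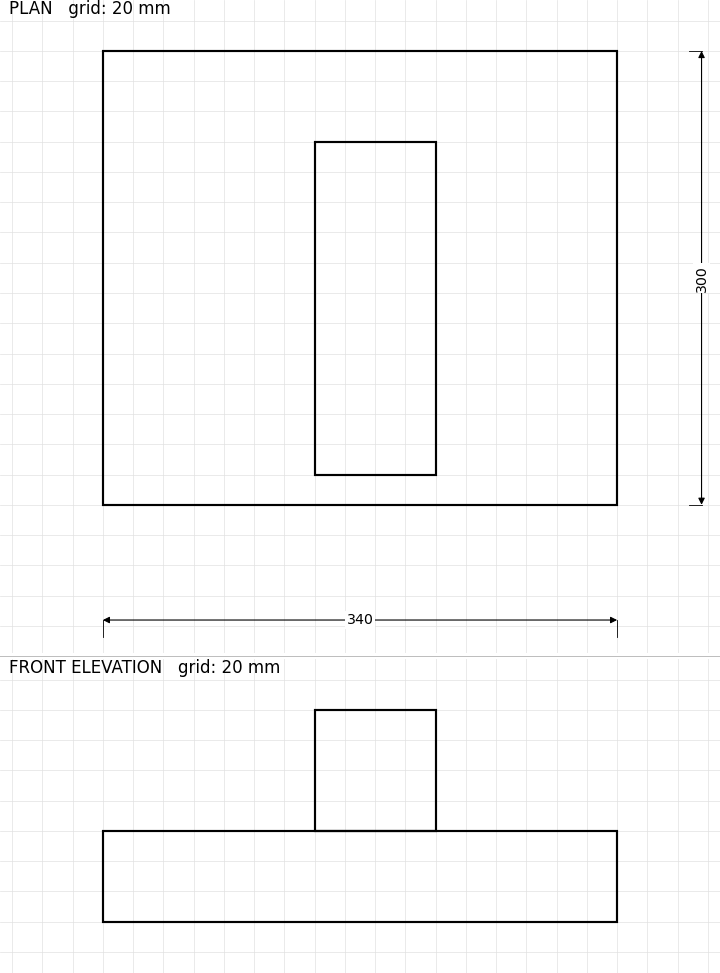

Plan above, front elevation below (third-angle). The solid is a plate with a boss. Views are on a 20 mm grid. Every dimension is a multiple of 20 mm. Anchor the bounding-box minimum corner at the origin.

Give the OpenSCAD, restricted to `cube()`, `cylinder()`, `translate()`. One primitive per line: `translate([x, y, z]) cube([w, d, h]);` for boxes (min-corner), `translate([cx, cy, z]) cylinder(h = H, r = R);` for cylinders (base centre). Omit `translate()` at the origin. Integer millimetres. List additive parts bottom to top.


cube([340, 300, 60]);
translate([140, 20, 60]) cube([80, 220, 80]);
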